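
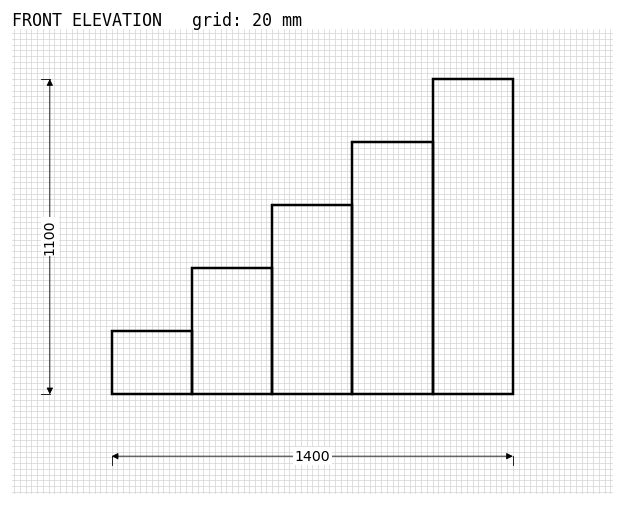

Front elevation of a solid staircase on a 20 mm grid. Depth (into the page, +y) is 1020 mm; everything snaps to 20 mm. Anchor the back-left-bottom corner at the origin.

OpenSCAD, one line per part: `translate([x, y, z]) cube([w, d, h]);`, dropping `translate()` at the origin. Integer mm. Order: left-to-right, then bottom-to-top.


cube([280, 1020, 220]);
translate([280, 0, 0]) cube([280, 1020, 440]);
translate([560, 0, 0]) cube([280, 1020, 660]);
translate([840, 0, 0]) cube([280, 1020, 880]);
translate([1120, 0, 0]) cube([280, 1020, 1100]);


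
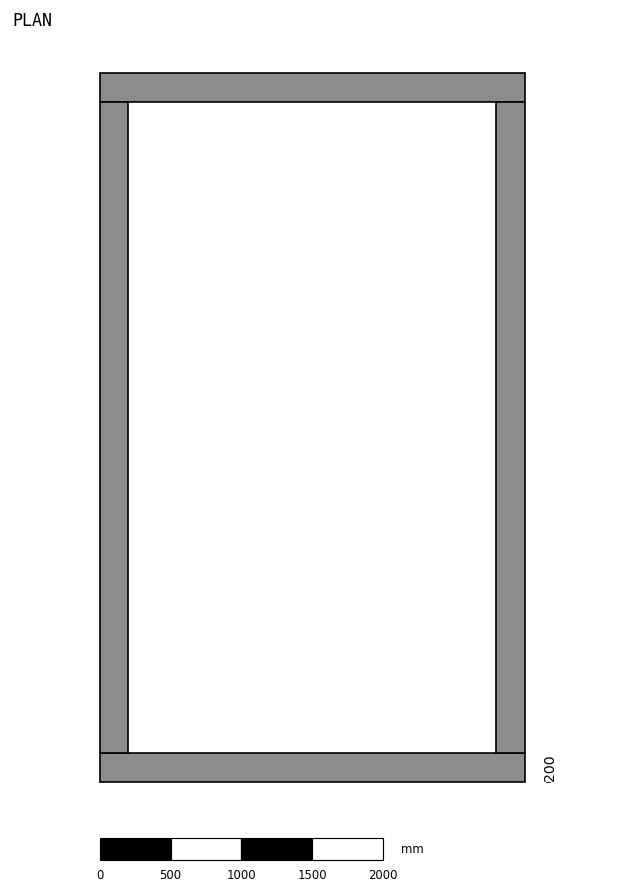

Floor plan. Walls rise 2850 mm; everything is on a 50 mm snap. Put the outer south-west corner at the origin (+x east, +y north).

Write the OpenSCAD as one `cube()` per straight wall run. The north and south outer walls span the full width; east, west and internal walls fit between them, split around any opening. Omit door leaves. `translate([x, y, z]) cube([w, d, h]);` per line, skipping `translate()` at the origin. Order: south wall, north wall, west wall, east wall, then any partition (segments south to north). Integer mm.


cube([3000, 200, 2850]);
translate([0, 4800, 0]) cube([3000, 200, 2850]);
translate([0, 200, 0]) cube([200, 4600, 2850]);
translate([2800, 200, 0]) cube([200, 4600, 2850]);


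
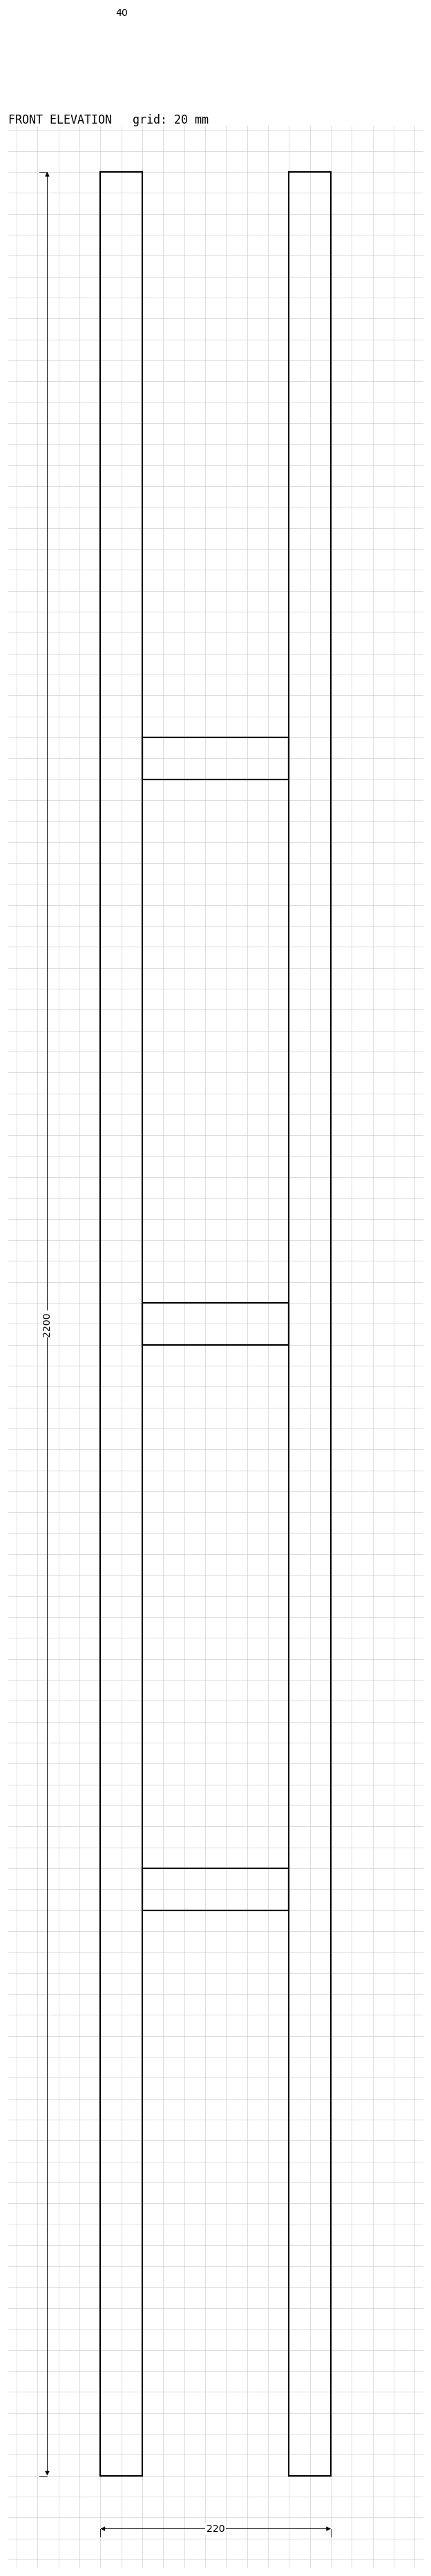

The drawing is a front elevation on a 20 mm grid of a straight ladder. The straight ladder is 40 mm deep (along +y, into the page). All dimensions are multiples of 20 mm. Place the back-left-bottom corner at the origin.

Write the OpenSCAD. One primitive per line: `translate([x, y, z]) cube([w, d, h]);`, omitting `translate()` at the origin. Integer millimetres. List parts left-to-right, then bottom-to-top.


cube([40, 40, 2200]);
translate([40, 0, 540]) cube([140, 40, 40]);
translate([40, 0, 1080]) cube([140, 40, 40]);
translate([40, 0, 1620]) cube([140, 40, 40]);
translate([180, 0, 0]) cube([40, 40, 2200]);


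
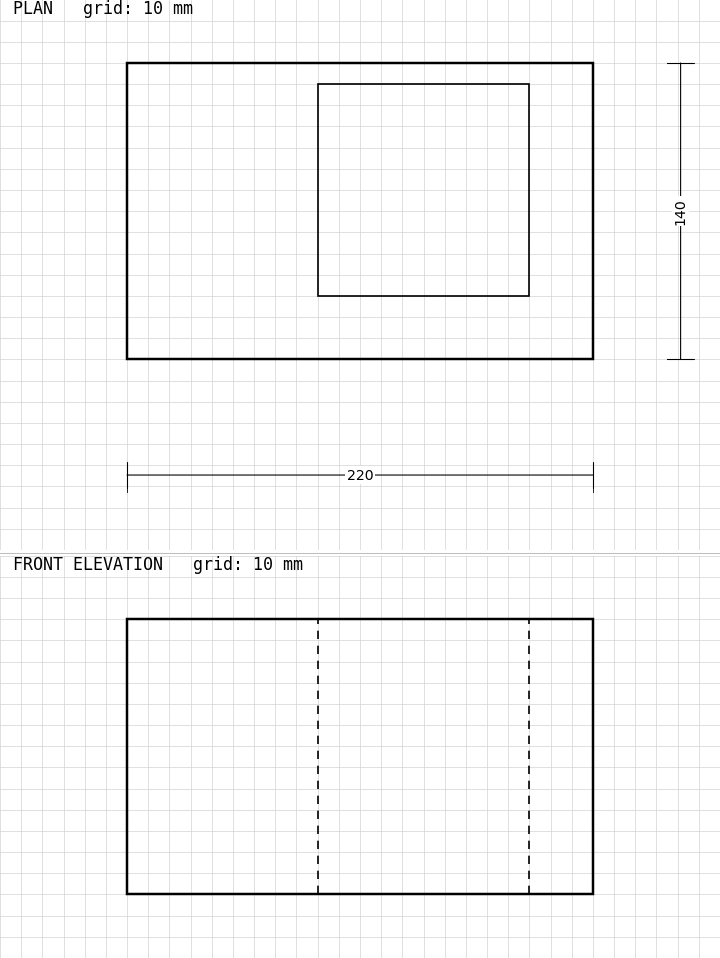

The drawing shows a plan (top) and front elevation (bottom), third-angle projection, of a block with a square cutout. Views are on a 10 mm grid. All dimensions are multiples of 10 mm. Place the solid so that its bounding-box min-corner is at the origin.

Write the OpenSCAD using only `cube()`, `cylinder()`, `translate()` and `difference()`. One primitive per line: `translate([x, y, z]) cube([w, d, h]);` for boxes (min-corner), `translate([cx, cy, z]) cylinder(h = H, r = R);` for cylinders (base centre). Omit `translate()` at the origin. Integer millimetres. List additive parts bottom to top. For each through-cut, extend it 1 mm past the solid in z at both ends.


difference() {
  cube([220, 140, 130]);
  translate([90, 30, -1]) cube([100, 100, 132]);
}


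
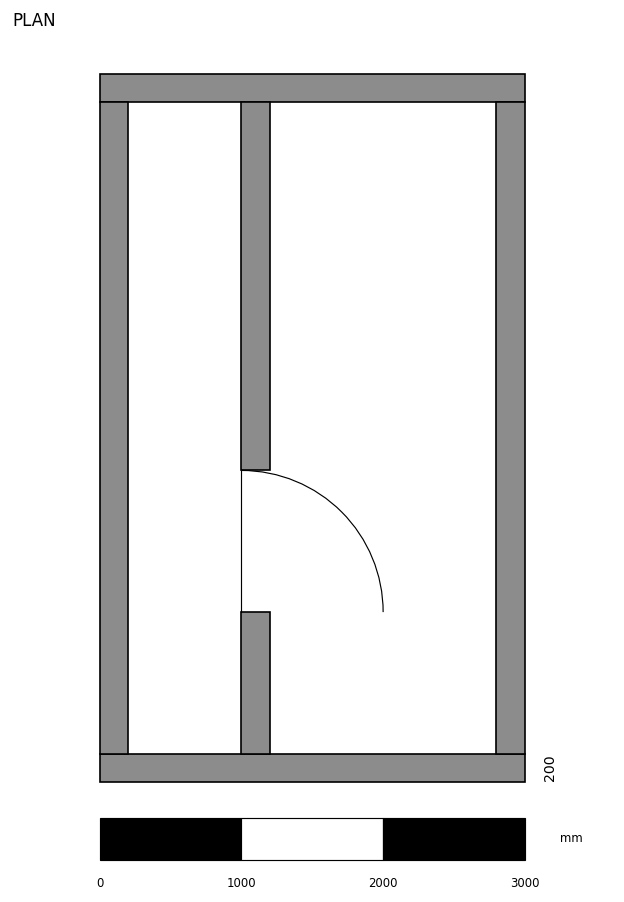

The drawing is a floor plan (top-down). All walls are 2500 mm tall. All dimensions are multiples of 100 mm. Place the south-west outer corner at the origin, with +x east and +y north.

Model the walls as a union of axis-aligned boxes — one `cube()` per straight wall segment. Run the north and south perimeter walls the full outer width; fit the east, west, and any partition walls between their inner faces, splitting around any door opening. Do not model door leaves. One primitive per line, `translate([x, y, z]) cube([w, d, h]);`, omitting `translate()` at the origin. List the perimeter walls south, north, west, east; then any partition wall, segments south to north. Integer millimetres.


cube([3000, 200, 2500]);
translate([0, 4800, 0]) cube([3000, 200, 2500]);
translate([0, 200, 0]) cube([200, 4600, 2500]);
translate([2800, 200, 0]) cube([200, 4600, 2500]);
translate([1000, 200, 0]) cube([200, 1000, 2500]);
translate([1000, 2200, 0]) cube([200, 2600, 2500]);


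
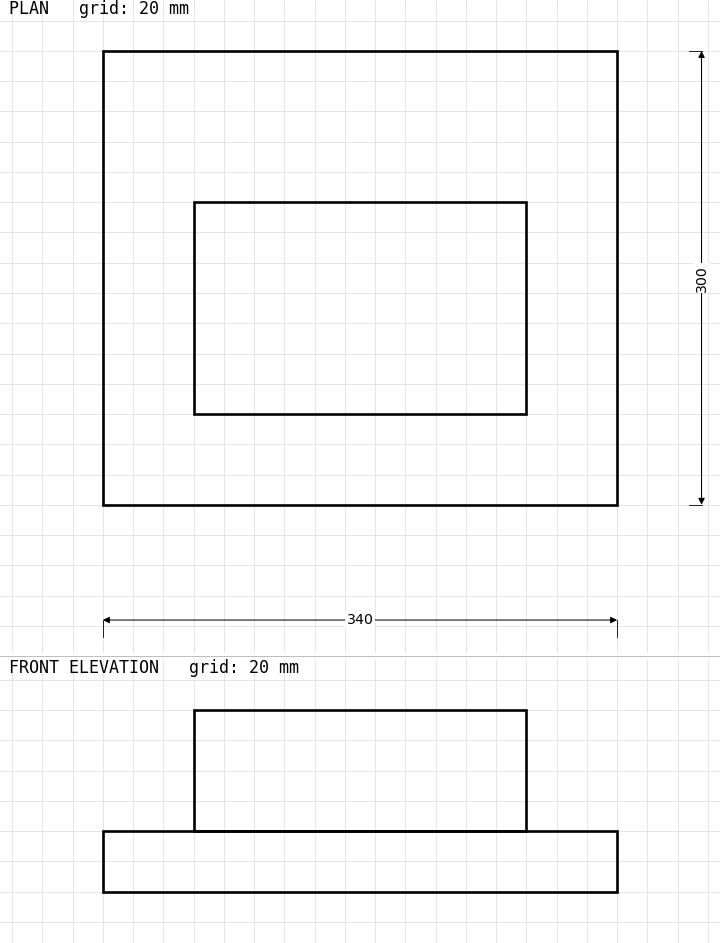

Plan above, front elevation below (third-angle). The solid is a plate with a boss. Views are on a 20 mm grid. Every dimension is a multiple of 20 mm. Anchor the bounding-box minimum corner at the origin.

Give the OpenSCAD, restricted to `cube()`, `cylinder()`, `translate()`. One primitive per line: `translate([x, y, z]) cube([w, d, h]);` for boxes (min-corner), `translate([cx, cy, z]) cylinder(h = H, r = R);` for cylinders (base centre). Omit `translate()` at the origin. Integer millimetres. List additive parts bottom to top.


cube([340, 300, 40]);
translate([60, 60, 40]) cube([220, 140, 80]);


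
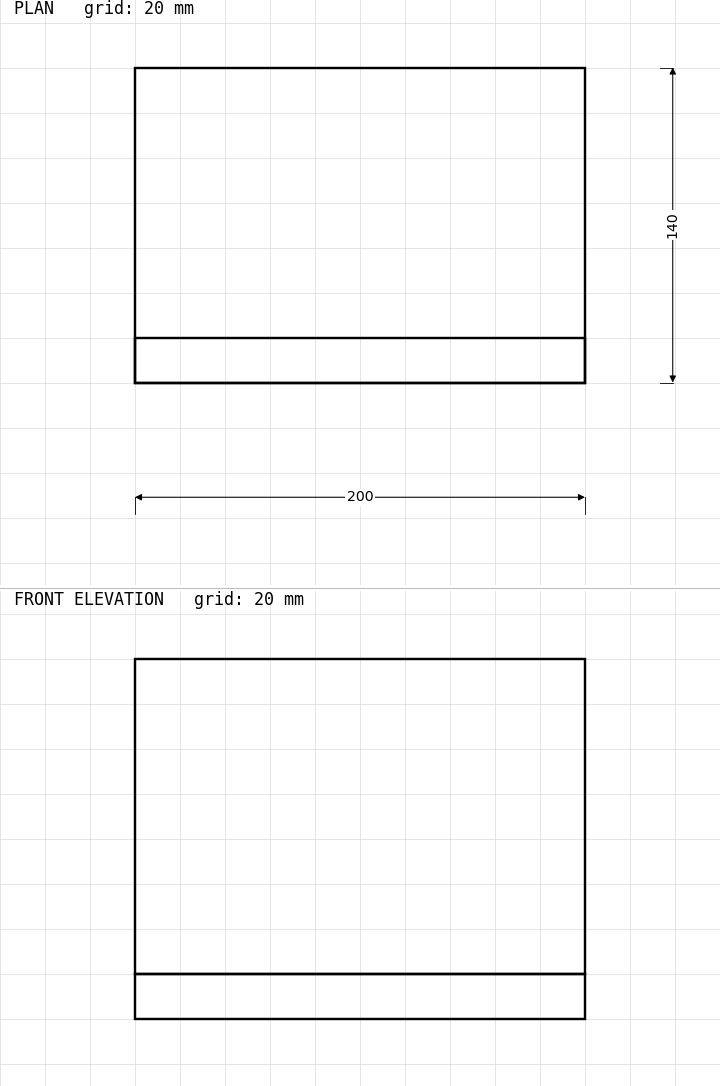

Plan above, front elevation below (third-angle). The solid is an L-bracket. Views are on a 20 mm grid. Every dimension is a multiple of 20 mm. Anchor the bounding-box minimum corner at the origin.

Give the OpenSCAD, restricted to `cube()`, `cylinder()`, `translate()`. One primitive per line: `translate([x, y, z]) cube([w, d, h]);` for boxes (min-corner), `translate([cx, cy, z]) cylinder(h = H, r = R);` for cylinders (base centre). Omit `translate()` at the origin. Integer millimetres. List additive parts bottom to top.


cube([200, 140, 20]);
translate([0, 0, 20]) cube([200, 20, 140]);


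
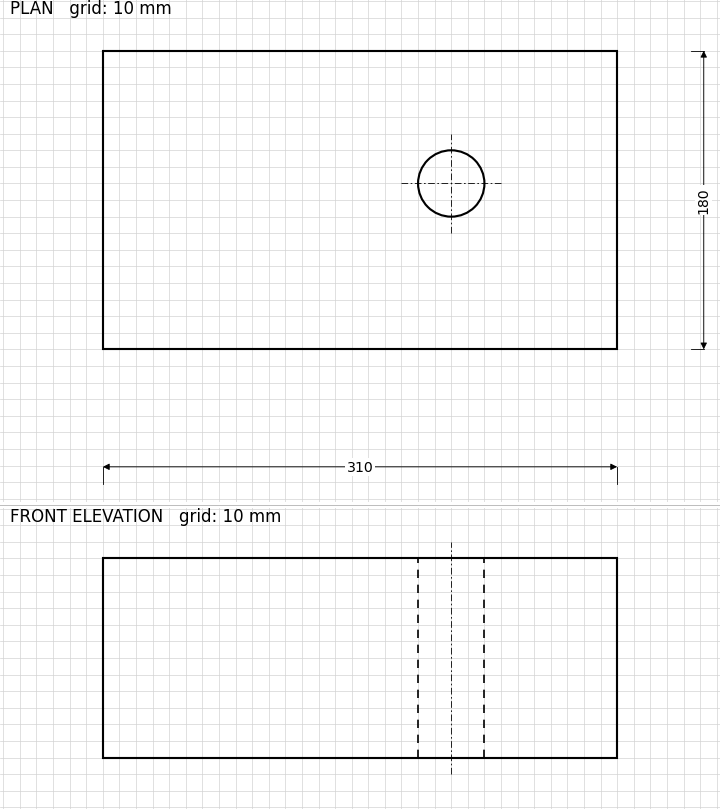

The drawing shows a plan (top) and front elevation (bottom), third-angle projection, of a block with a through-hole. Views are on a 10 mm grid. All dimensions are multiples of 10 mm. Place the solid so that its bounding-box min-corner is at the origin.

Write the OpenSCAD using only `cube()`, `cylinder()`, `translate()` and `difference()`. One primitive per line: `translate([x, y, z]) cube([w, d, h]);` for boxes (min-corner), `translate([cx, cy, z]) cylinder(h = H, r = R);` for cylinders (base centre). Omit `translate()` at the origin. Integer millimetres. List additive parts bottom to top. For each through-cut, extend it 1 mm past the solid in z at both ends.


difference() {
  cube([310, 180, 120]);
  translate([210, 100, -1]) cylinder(h = 122, r = 20);
}


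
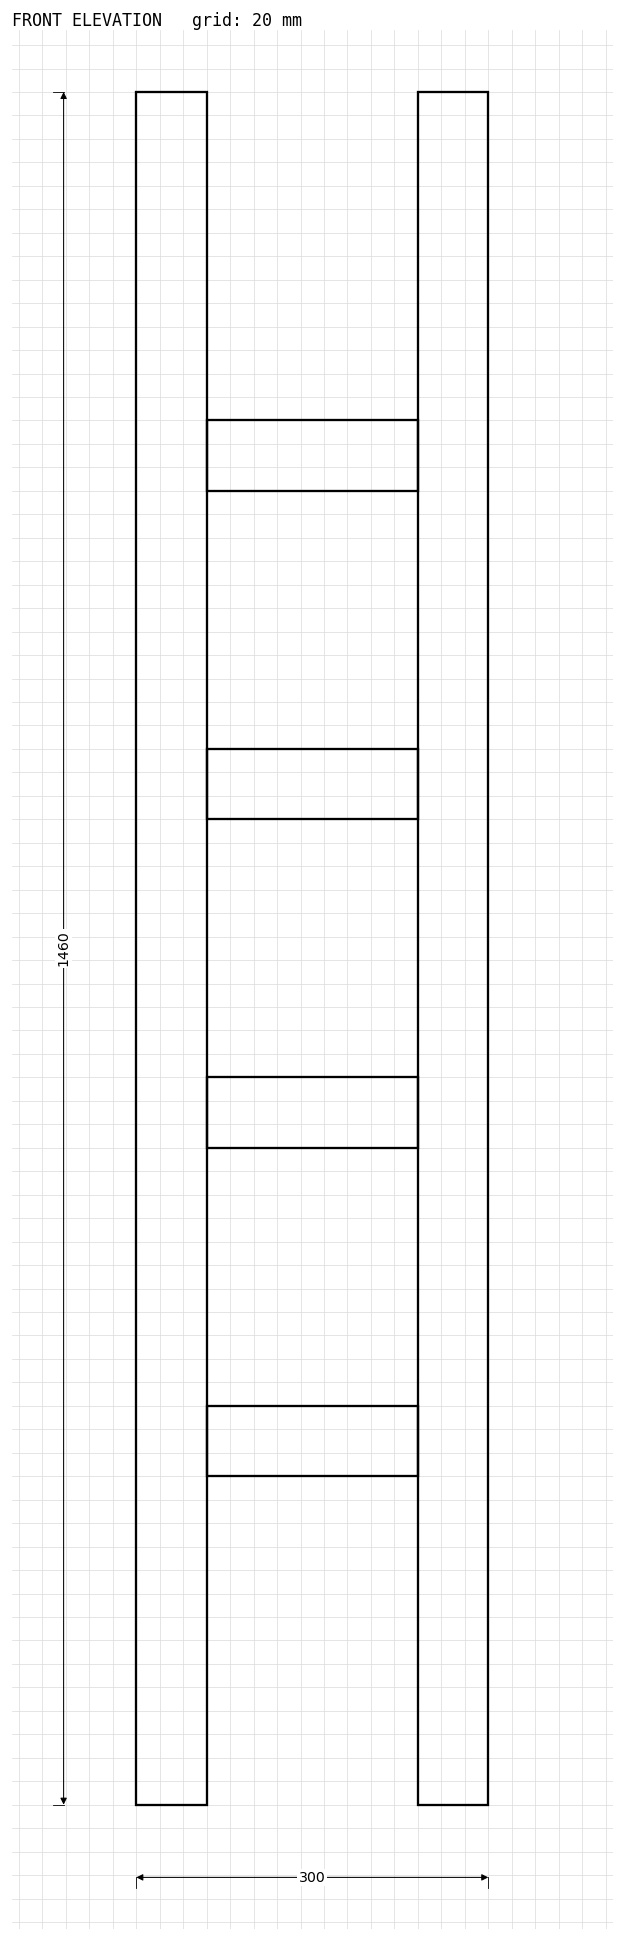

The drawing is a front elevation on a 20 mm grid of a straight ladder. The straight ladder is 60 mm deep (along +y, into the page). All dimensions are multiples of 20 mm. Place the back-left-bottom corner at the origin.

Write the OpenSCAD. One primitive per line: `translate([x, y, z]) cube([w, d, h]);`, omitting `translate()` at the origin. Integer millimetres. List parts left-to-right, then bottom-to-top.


cube([60, 60, 1460]);
translate([60, 0, 280]) cube([180, 60, 60]);
translate([60, 0, 560]) cube([180, 60, 60]);
translate([60, 0, 840]) cube([180, 60, 60]);
translate([60, 0, 1120]) cube([180, 60, 60]);
translate([240, 0, 0]) cube([60, 60, 1460]);


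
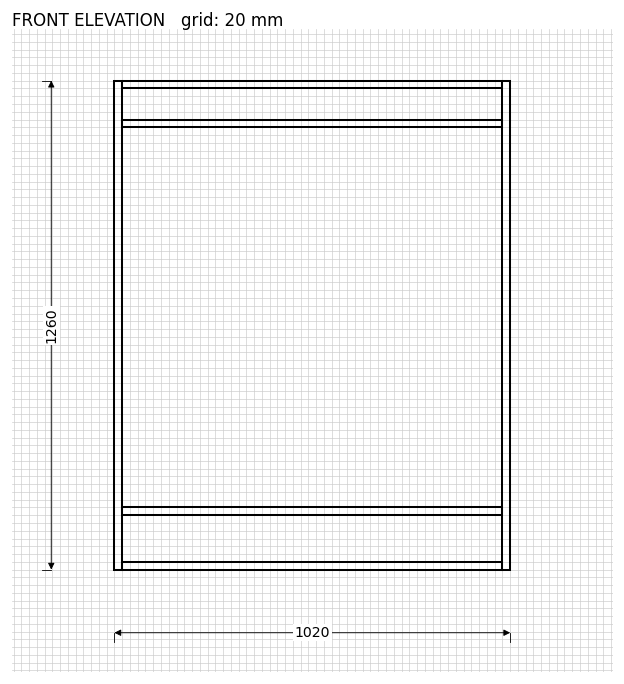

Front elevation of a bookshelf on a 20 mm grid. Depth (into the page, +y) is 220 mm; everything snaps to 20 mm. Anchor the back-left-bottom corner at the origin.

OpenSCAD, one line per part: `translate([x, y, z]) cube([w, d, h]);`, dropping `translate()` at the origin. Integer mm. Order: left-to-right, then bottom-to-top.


cube([20, 220, 1260]);
translate([20, 0, 0]) cube([980, 220, 20]);
translate([20, 0, 140]) cube([980, 220, 20]);
translate([20, 0, 1140]) cube([980, 220, 20]);
translate([20, 0, 1240]) cube([980, 220, 20]);
translate([1000, 0, 0]) cube([20, 220, 1260]);


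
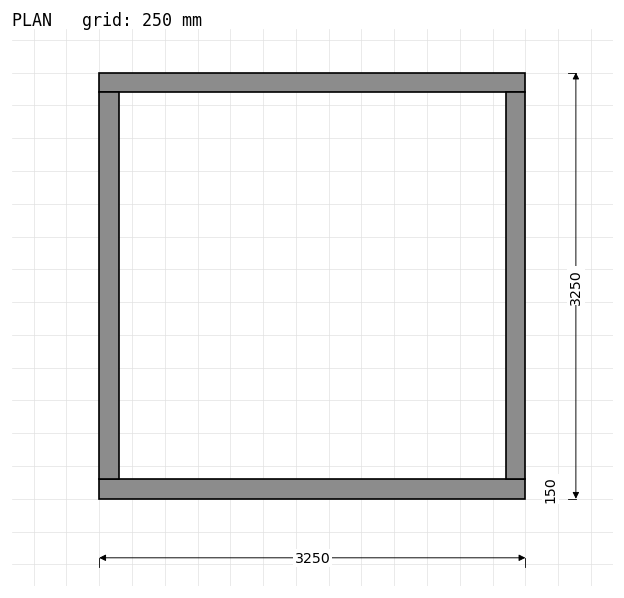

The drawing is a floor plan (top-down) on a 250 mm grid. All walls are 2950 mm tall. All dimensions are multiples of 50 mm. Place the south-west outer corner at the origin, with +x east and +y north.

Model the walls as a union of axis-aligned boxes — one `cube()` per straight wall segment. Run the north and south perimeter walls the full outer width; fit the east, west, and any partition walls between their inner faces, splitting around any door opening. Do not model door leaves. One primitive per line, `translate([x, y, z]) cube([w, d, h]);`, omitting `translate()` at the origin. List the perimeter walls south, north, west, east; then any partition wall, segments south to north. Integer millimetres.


cube([3250, 150, 2950]);
translate([0, 3100, 0]) cube([3250, 150, 2950]);
translate([0, 150, 0]) cube([150, 2950, 2950]);
translate([3100, 150, 0]) cube([150, 2950, 2950]);


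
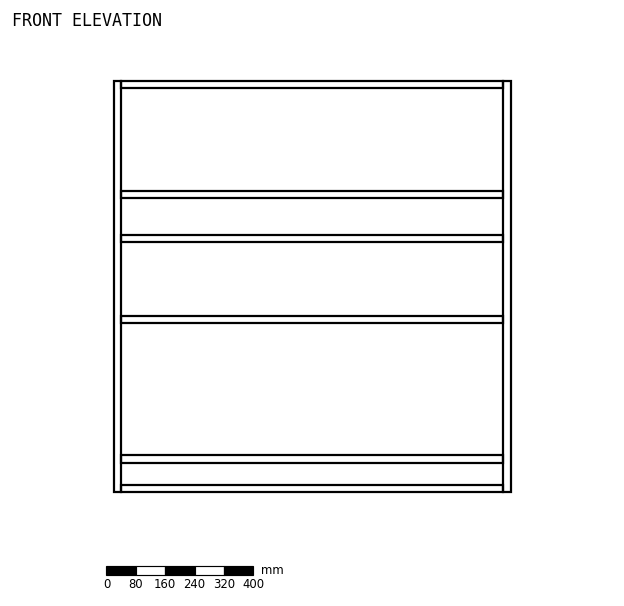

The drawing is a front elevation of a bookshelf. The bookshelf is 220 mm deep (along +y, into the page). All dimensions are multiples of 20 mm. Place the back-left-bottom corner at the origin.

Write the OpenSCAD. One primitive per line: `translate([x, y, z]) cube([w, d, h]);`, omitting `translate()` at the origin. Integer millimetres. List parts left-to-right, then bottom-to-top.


cube([20, 220, 1120]);
translate([20, 0, 0]) cube([1040, 220, 20]);
translate([20, 0, 80]) cube([1040, 220, 20]);
translate([20, 0, 460]) cube([1040, 220, 20]);
translate([20, 0, 680]) cube([1040, 220, 20]);
translate([20, 0, 800]) cube([1040, 220, 20]);
translate([20, 0, 1100]) cube([1040, 220, 20]);
translate([1060, 0, 0]) cube([20, 220, 1120]);


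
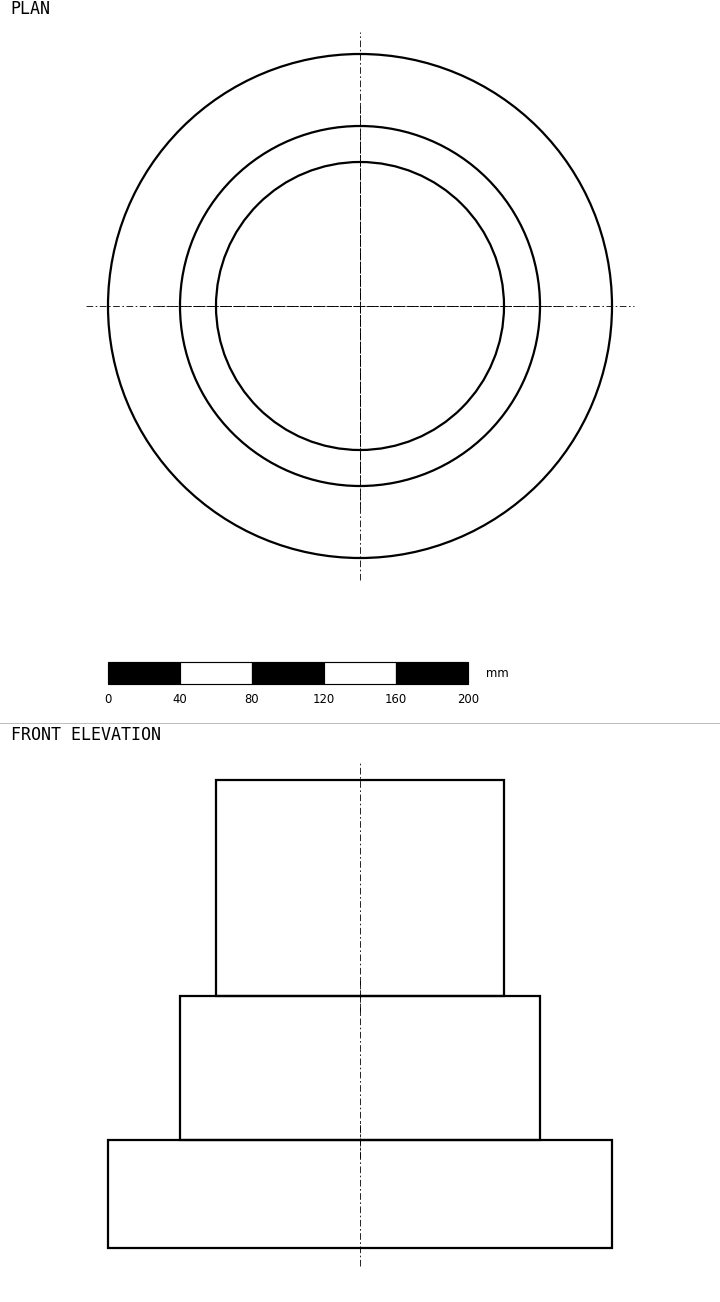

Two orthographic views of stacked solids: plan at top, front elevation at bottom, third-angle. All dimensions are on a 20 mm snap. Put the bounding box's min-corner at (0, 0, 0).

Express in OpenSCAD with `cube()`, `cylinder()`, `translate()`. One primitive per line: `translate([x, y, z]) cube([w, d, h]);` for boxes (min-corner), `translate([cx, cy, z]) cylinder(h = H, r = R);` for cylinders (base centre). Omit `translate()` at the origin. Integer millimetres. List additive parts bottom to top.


translate([140, 140, 0]) cylinder(h = 60, r = 140);
translate([140, 140, 60]) cylinder(h = 80, r = 100);
translate([140, 140, 140]) cylinder(h = 120, r = 80);


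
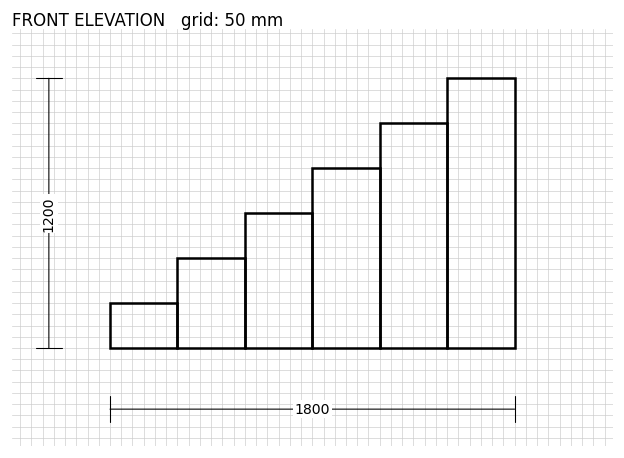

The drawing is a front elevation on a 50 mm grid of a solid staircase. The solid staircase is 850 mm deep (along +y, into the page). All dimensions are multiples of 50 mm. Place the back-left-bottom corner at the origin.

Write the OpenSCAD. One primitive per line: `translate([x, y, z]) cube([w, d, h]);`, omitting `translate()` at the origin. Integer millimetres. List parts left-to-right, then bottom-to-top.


cube([300, 850, 200]);
translate([300, 0, 0]) cube([300, 850, 400]);
translate([600, 0, 0]) cube([300, 850, 600]);
translate([900, 0, 0]) cube([300, 850, 800]);
translate([1200, 0, 0]) cube([300, 850, 1000]);
translate([1500, 0, 0]) cube([300, 850, 1200]);


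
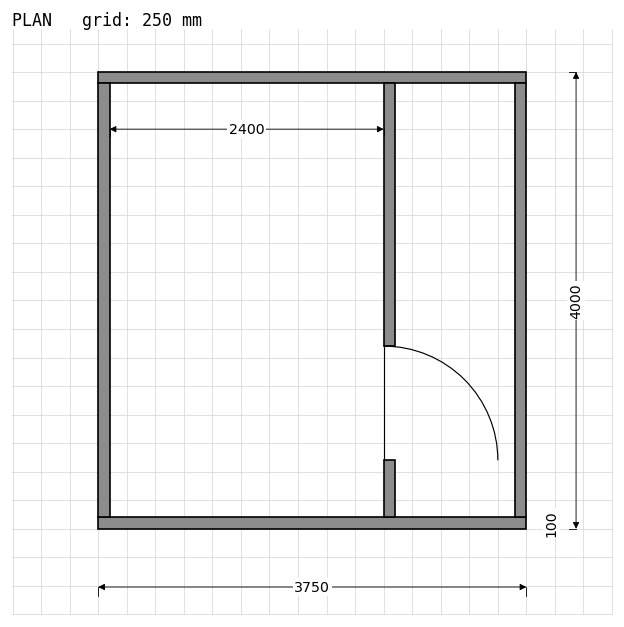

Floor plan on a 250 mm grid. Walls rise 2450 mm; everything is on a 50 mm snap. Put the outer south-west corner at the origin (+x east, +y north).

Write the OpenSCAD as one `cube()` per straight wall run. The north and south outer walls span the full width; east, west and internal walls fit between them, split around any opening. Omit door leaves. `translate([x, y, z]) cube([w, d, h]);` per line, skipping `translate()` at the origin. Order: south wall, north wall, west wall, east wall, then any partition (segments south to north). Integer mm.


cube([3750, 100, 2450]);
translate([0, 3900, 0]) cube([3750, 100, 2450]);
translate([0, 100, 0]) cube([100, 3800, 2450]);
translate([3650, 100, 0]) cube([100, 3800, 2450]);
translate([2500, 100, 0]) cube([100, 500, 2450]);
translate([2500, 1600, 0]) cube([100, 2300, 2450]);


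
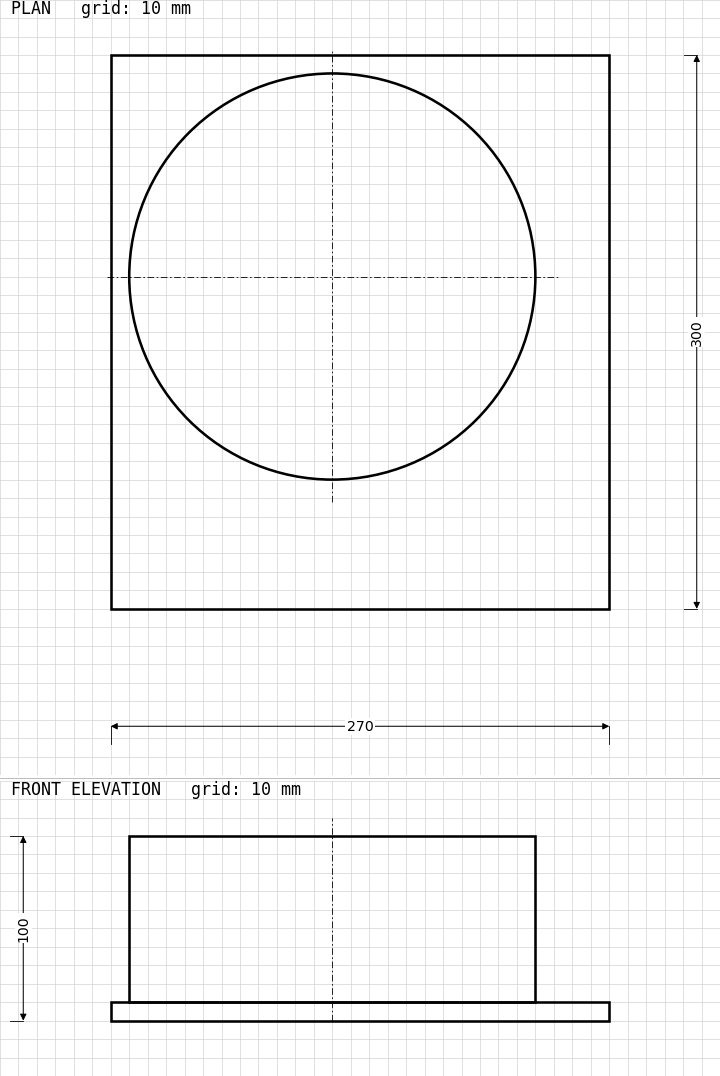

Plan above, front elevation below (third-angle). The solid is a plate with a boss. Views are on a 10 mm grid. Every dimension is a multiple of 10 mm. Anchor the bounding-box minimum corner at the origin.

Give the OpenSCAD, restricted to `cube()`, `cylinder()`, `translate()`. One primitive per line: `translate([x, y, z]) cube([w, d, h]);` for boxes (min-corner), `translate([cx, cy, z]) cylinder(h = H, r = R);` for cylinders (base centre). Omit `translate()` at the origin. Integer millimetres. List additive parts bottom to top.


cube([270, 300, 10]);
translate([120, 180, 10]) cylinder(h = 90, r = 110);


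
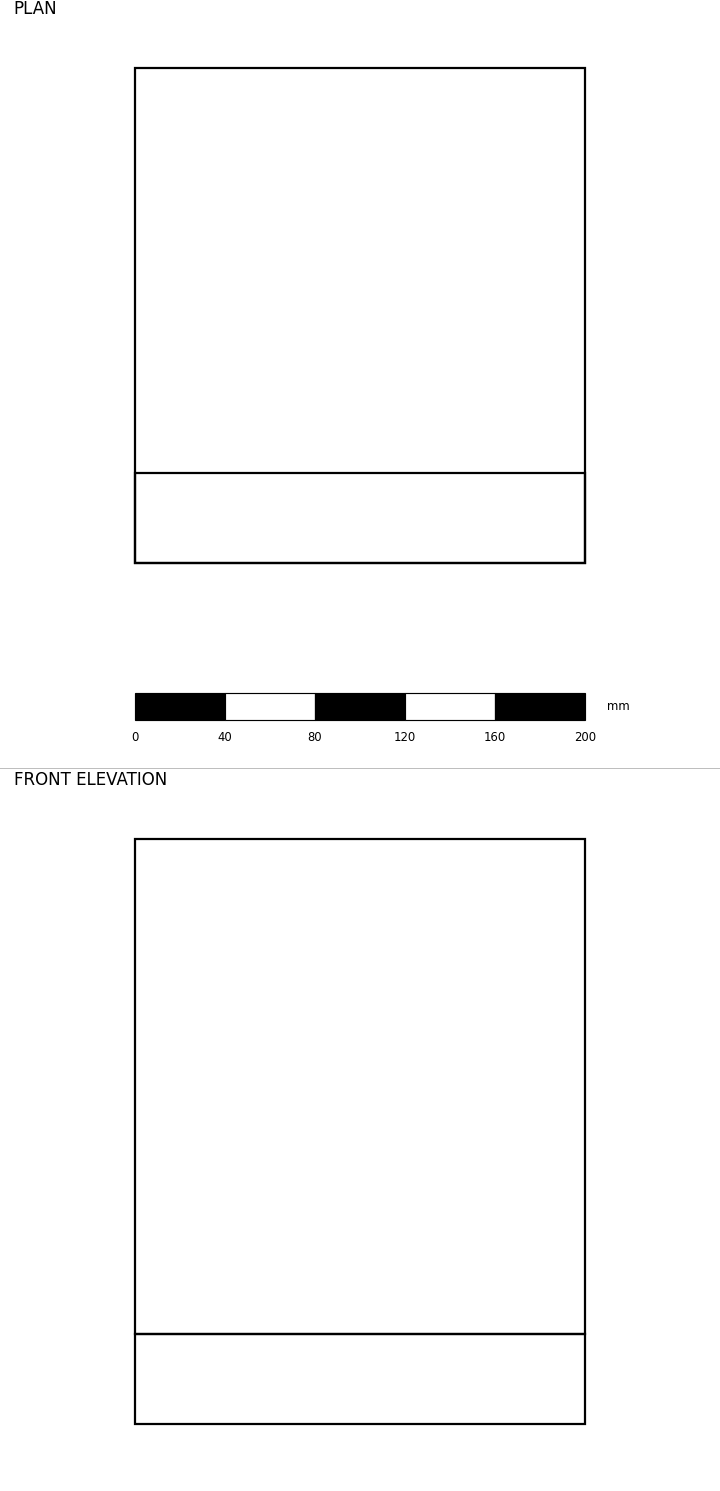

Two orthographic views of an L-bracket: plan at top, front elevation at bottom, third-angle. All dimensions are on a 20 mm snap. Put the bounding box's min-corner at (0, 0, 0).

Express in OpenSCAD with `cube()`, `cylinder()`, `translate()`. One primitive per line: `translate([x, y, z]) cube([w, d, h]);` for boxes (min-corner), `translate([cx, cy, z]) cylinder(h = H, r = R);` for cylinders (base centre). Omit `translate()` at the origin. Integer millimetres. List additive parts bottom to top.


cube([200, 220, 40]);
translate([0, 0, 40]) cube([200, 40, 220]);


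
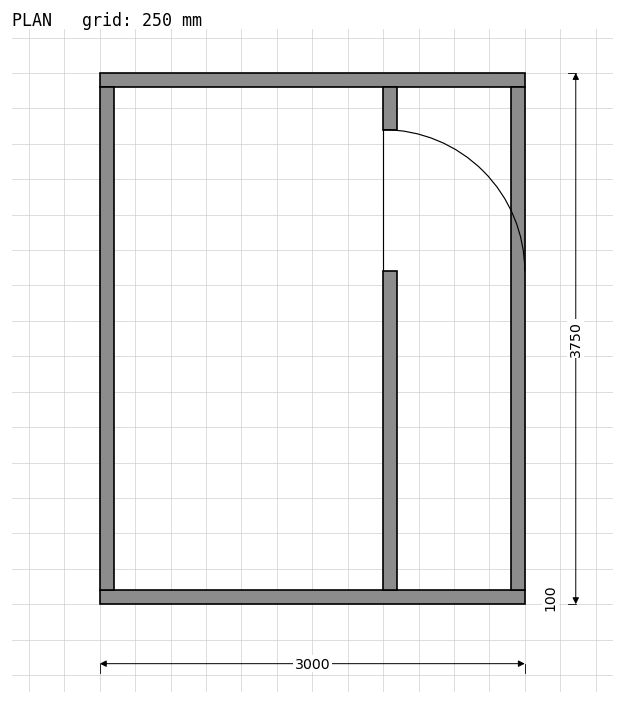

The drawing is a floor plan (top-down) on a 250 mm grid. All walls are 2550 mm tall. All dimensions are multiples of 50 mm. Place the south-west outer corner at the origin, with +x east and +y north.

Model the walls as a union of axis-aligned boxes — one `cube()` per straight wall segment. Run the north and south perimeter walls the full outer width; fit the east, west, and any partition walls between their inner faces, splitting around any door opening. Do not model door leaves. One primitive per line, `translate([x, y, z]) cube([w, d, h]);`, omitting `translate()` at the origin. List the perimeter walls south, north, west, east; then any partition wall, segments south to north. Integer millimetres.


cube([3000, 100, 2550]);
translate([0, 3650, 0]) cube([3000, 100, 2550]);
translate([0, 100, 0]) cube([100, 3550, 2550]);
translate([2900, 100, 0]) cube([100, 3550, 2550]);
translate([2000, 100, 0]) cube([100, 2250, 2550]);
translate([2000, 3350, 0]) cube([100, 300, 2550]);


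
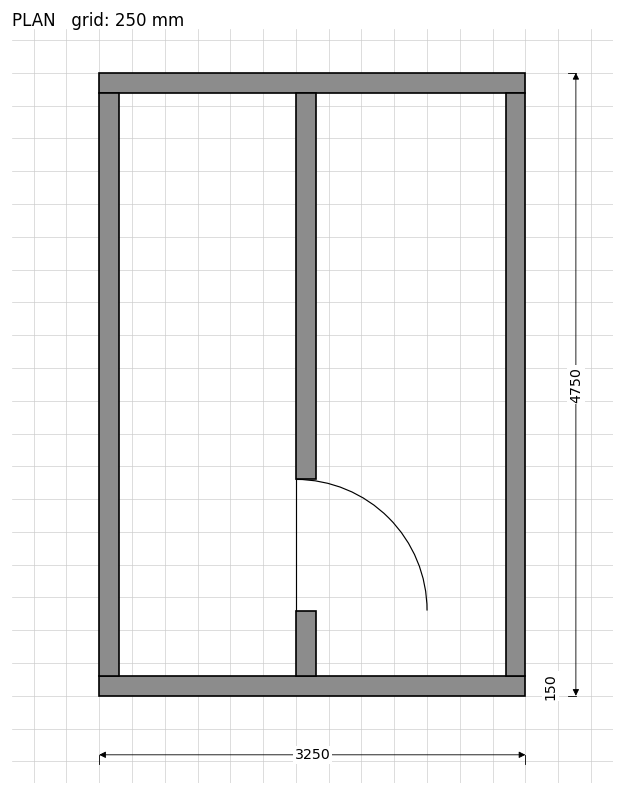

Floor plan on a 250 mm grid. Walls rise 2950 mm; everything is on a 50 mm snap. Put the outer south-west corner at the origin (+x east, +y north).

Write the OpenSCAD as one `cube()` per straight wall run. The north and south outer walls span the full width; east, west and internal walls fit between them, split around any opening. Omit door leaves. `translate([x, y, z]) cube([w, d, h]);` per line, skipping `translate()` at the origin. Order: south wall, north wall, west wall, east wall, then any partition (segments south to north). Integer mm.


cube([3250, 150, 2950]);
translate([0, 4600, 0]) cube([3250, 150, 2950]);
translate([0, 150, 0]) cube([150, 4450, 2950]);
translate([3100, 150, 0]) cube([150, 4450, 2950]);
translate([1500, 150, 0]) cube([150, 500, 2950]);
translate([1500, 1650, 0]) cube([150, 2950, 2950]);


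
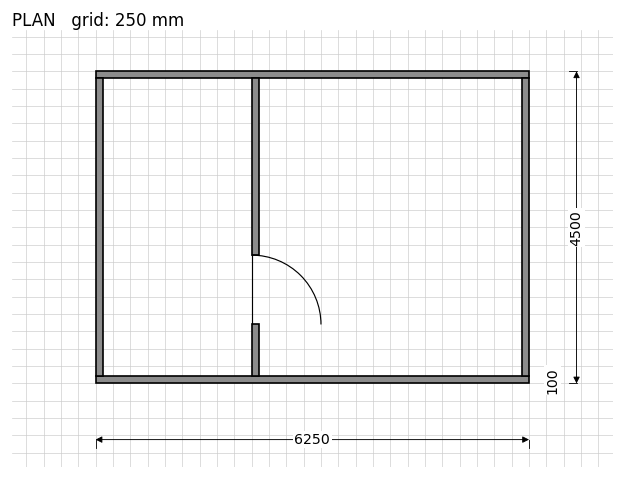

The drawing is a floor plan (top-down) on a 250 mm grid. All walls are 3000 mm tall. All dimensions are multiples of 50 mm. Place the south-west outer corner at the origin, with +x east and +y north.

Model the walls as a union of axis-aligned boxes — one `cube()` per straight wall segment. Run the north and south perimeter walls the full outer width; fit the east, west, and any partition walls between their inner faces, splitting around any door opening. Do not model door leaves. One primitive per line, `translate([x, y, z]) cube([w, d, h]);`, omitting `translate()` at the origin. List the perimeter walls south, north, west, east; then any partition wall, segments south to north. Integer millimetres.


cube([6250, 100, 3000]);
translate([0, 4400, 0]) cube([6250, 100, 3000]);
translate([0, 100, 0]) cube([100, 4300, 3000]);
translate([6150, 100, 0]) cube([100, 4300, 3000]);
translate([2250, 100, 0]) cube([100, 750, 3000]);
translate([2250, 1850, 0]) cube([100, 2550, 3000]);


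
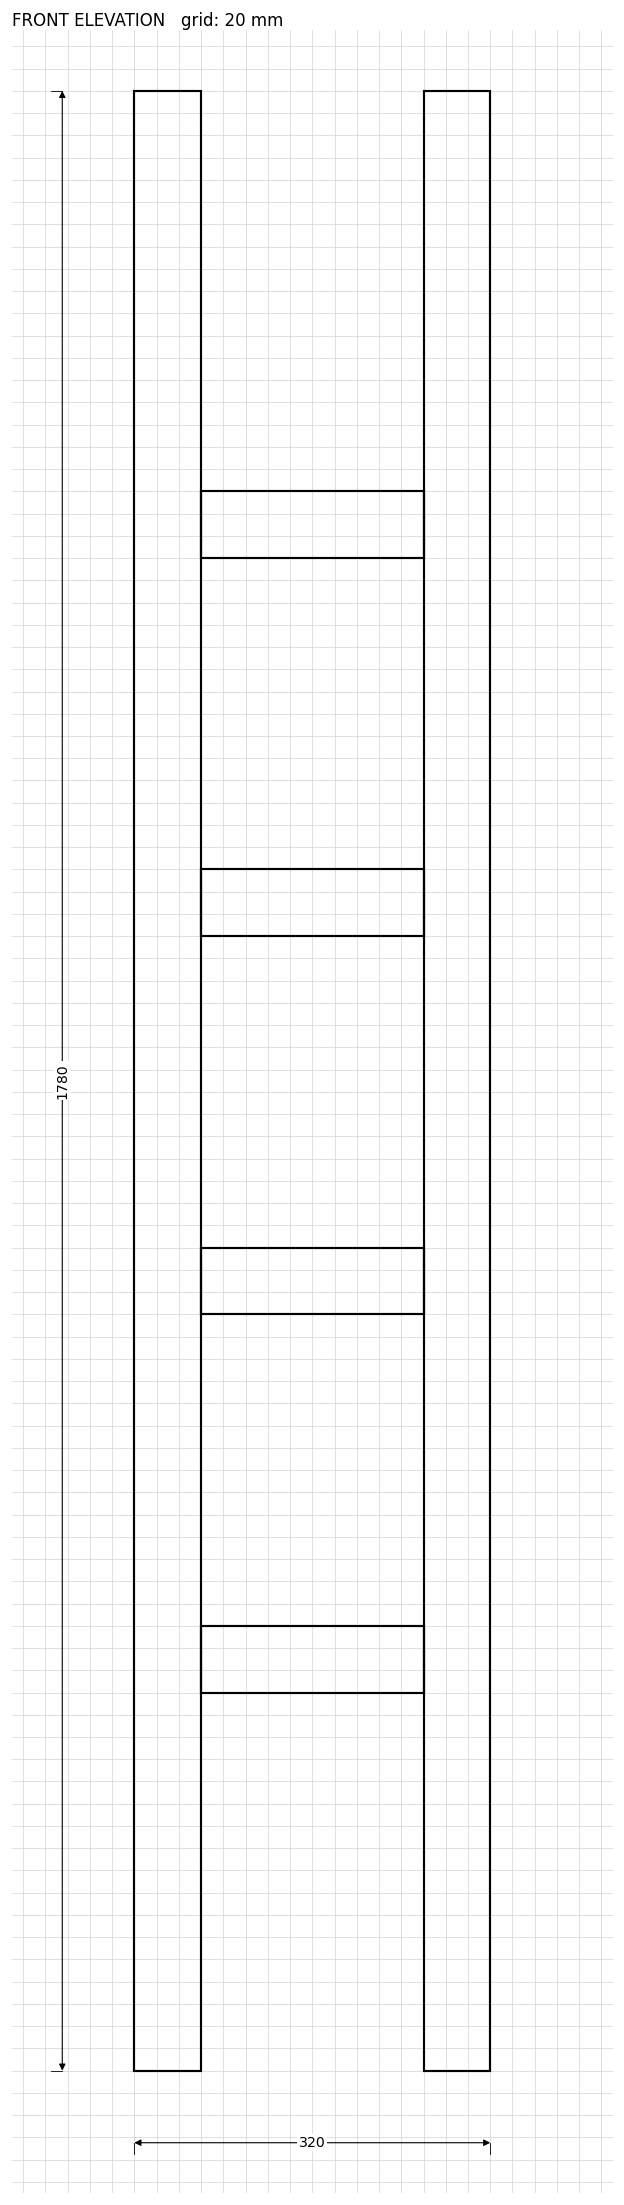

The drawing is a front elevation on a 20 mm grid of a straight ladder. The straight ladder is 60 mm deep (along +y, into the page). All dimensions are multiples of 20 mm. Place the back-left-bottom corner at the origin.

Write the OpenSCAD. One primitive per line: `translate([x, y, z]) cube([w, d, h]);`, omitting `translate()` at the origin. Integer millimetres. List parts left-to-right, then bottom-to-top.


cube([60, 60, 1780]);
translate([60, 0, 340]) cube([200, 60, 60]);
translate([60, 0, 680]) cube([200, 60, 60]);
translate([60, 0, 1020]) cube([200, 60, 60]);
translate([60, 0, 1360]) cube([200, 60, 60]);
translate([260, 0, 0]) cube([60, 60, 1780]);


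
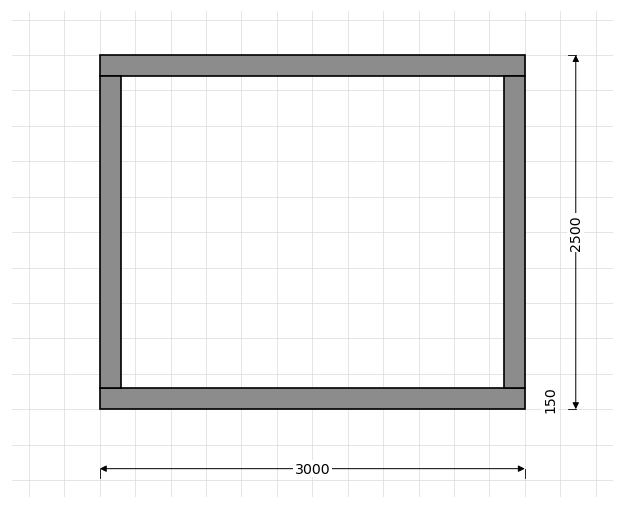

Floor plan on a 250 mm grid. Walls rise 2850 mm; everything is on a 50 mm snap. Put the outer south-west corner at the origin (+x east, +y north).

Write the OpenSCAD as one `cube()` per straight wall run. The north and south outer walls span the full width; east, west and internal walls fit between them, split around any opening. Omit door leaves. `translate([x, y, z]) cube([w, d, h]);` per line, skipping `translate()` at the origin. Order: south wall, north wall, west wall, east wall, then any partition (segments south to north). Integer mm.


cube([3000, 150, 2850]);
translate([0, 2350, 0]) cube([3000, 150, 2850]);
translate([0, 150, 0]) cube([150, 2200, 2850]);
translate([2850, 150, 0]) cube([150, 2200, 2850]);


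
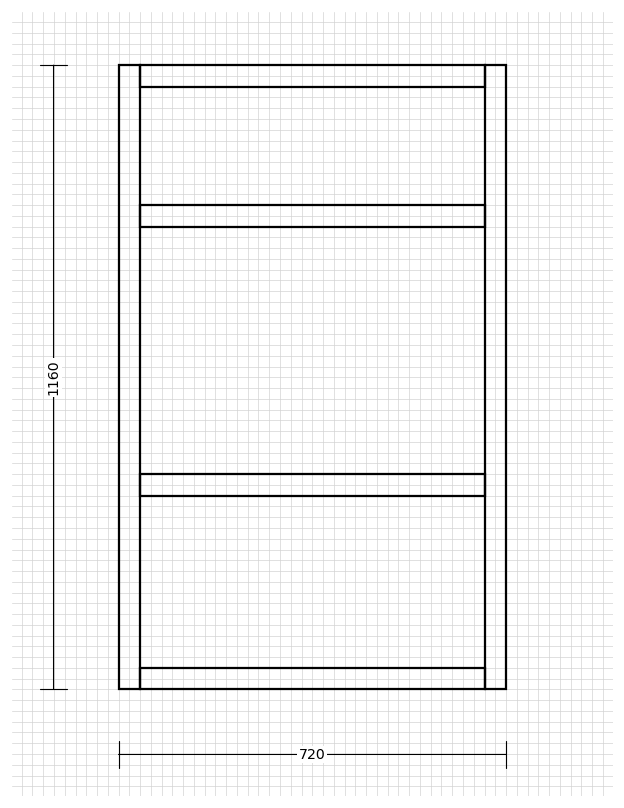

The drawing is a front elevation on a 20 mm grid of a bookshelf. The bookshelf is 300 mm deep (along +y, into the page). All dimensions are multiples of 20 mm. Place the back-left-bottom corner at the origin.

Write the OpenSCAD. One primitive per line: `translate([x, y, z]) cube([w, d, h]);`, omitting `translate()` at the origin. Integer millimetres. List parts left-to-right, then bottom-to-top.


cube([40, 300, 1160]);
translate([40, 0, 0]) cube([640, 300, 40]);
translate([40, 0, 360]) cube([640, 300, 40]);
translate([40, 0, 860]) cube([640, 300, 40]);
translate([40, 0, 1120]) cube([640, 300, 40]);
translate([680, 0, 0]) cube([40, 300, 1160]);


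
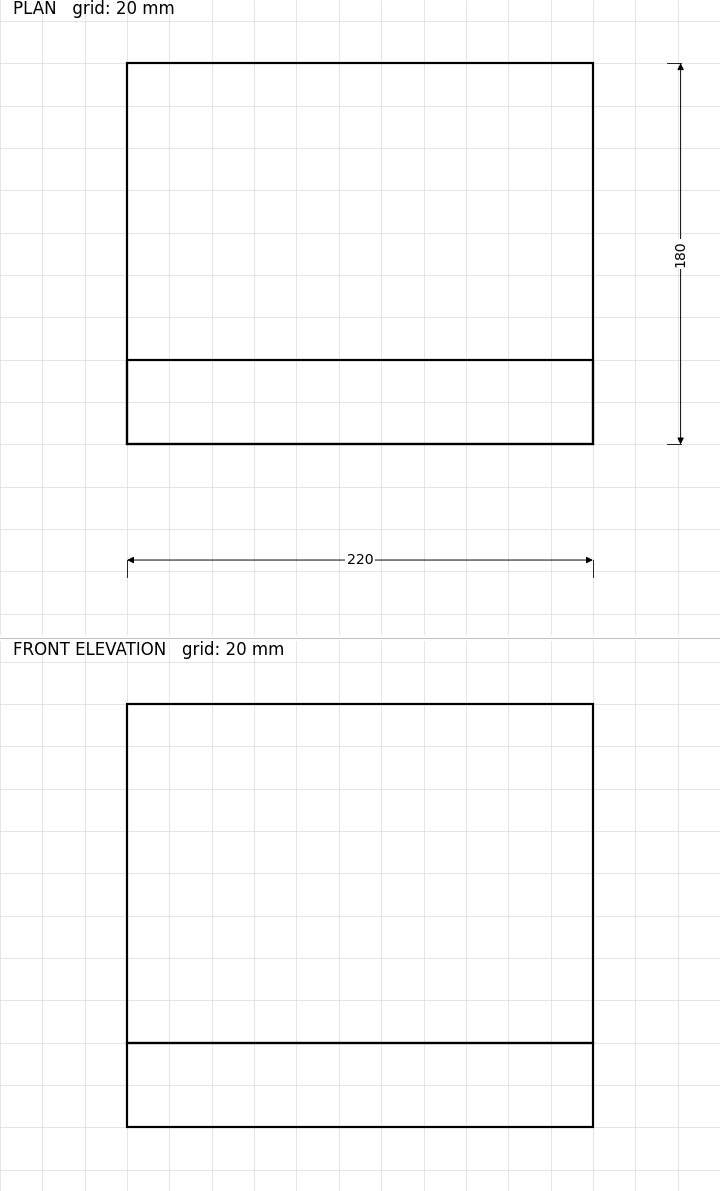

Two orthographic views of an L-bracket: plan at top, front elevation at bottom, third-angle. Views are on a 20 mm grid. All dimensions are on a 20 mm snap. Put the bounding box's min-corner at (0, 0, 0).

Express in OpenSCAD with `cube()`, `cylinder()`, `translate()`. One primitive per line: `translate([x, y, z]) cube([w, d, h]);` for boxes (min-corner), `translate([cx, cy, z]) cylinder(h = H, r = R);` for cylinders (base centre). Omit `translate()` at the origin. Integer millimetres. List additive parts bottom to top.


cube([220, 180, 40]);
translate([0, 0, 40]) cube([220, 40, 160]);


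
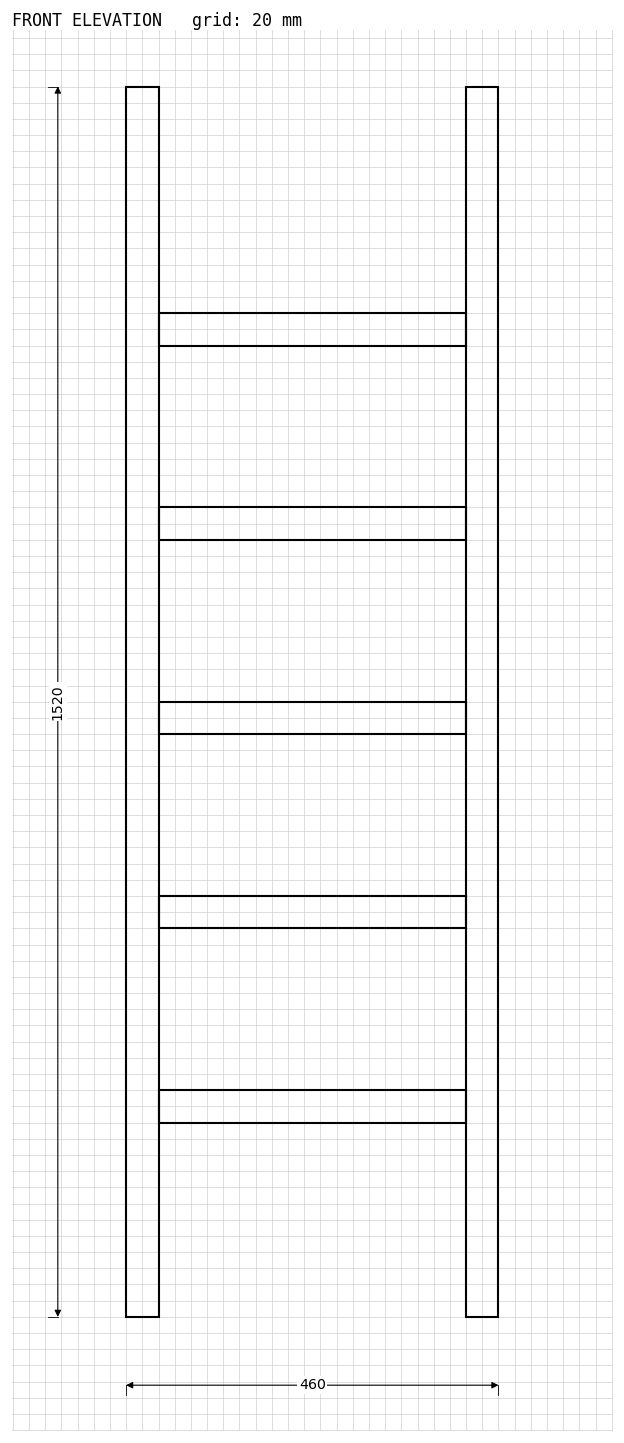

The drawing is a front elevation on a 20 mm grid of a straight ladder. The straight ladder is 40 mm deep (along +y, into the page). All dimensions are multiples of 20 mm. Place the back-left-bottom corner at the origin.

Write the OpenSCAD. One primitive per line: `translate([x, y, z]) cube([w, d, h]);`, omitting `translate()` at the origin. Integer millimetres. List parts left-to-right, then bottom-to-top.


cube([40, 40, 1520]);
translate([40, 0, 240]) cube([380, 40, 40]);
translate([40, 0, 480]) cube([380, 40, 40]);
translate([40, 0, 720]) cube([380, 40, 40]);
translate([40, 0, 960]) cube([380, 40, 40]);
translate([40, 0, 1200]) cube([380, 40, 40]);
translate([420, 0, 0]) cube([40, 40, 1520]);


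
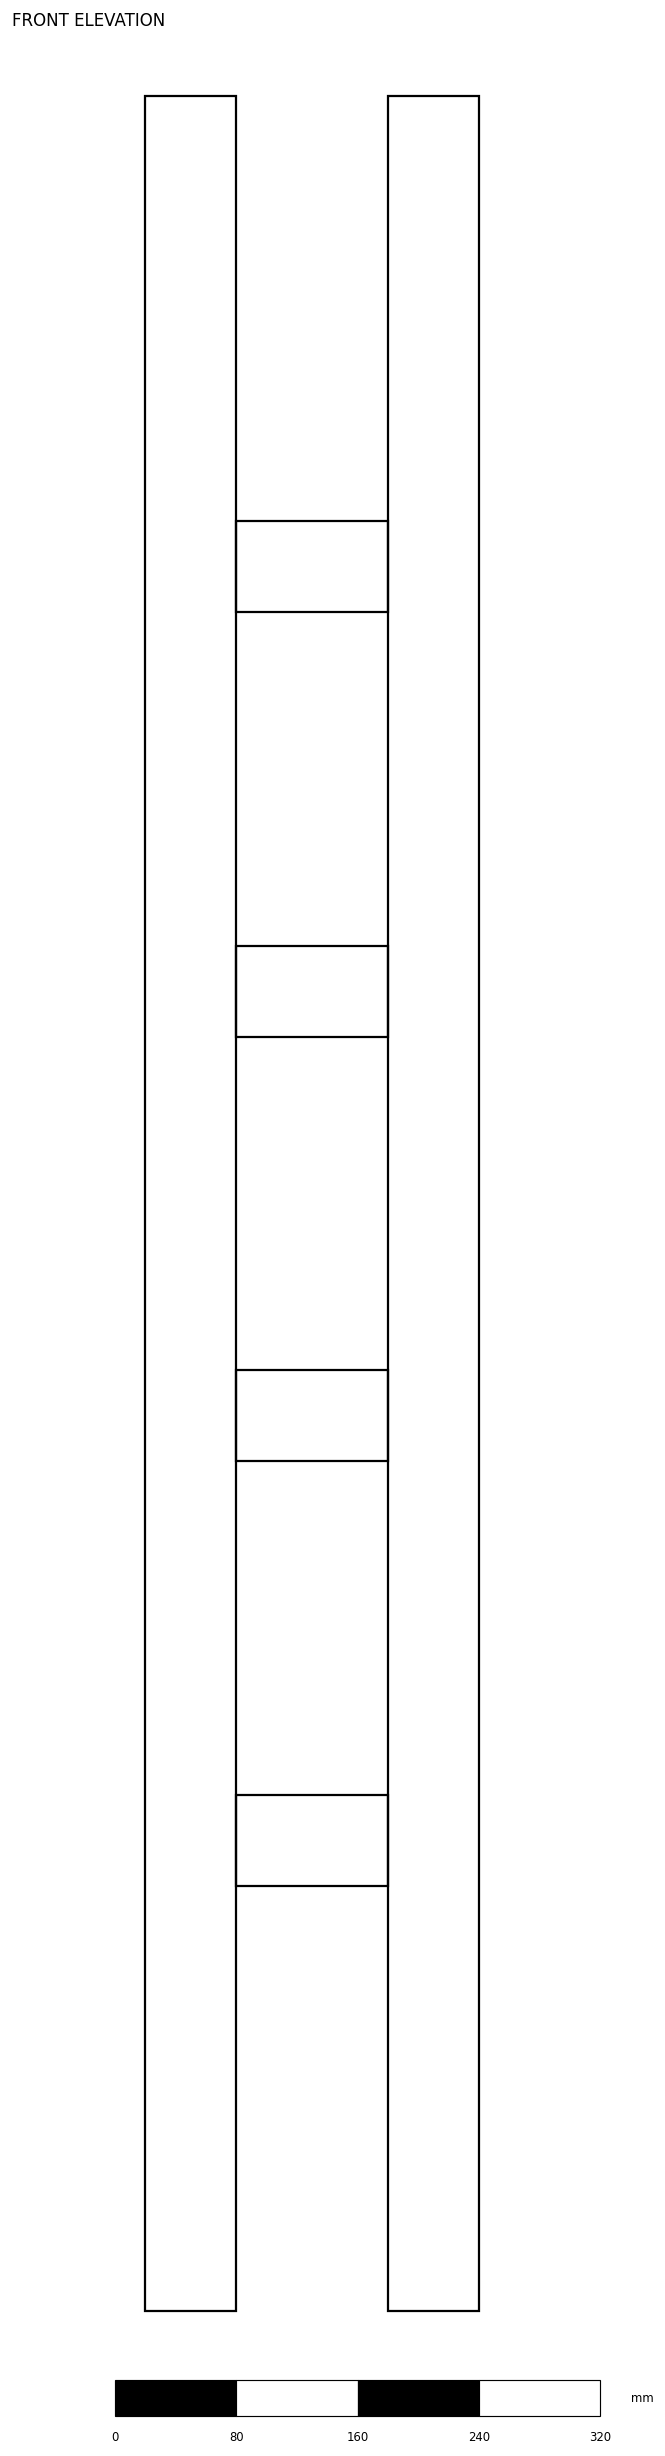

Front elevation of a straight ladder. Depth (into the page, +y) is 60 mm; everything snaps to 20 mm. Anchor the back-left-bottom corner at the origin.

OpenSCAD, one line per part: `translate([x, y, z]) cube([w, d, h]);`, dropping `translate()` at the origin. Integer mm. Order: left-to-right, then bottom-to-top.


cube([60, 60, 1460]);
translate([60, 0, 280]) cube([100, 60, 60]);
translate([60, 0, 560]) cube([100, 60, 60]);
translate([60, 0, 840]) cube([100, 60, 60]);
translate([60, 0, 1120]) cube([100, 60, 60]);
translate([160, 0, 0]) cube([60, 60, 1460]);


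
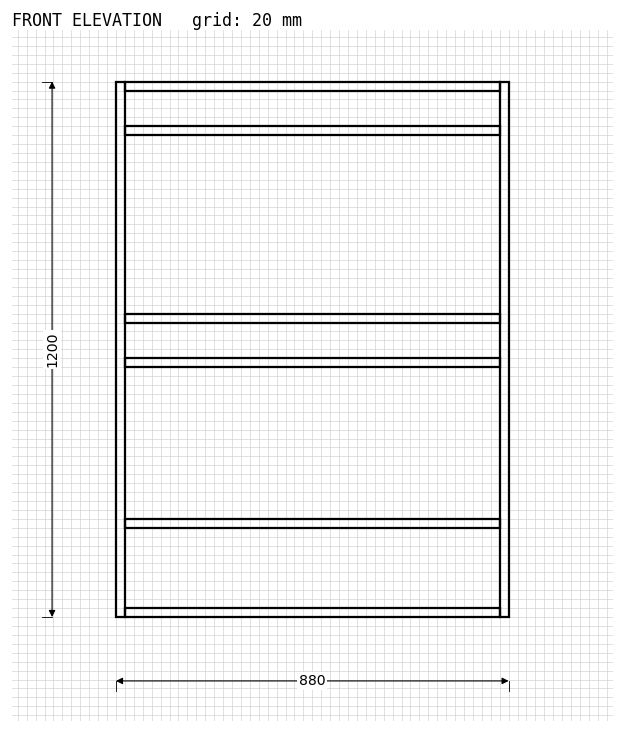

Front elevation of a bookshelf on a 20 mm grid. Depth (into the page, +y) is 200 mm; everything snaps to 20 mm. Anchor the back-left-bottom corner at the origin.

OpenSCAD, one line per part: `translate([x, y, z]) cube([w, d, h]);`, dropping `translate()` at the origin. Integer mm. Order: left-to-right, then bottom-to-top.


cube([20, 200, 1200]);
translate([20, 0, 0]) cube([840, 200, 20]);
translate([20, 0, 200]) cube([840, 200, 20]);
translate([20, 0, 560]) cube([840, 200, 20]);
translate([20, 0, 660]) cube([840, 200, 20]);
translate([20, 0, 1080]) cube([840, 200, 20]);
translate([20, 0, 1180]) cube([840, 200, 20]);
translate([860, 0, 0]) cube([20, 200, 1200]);


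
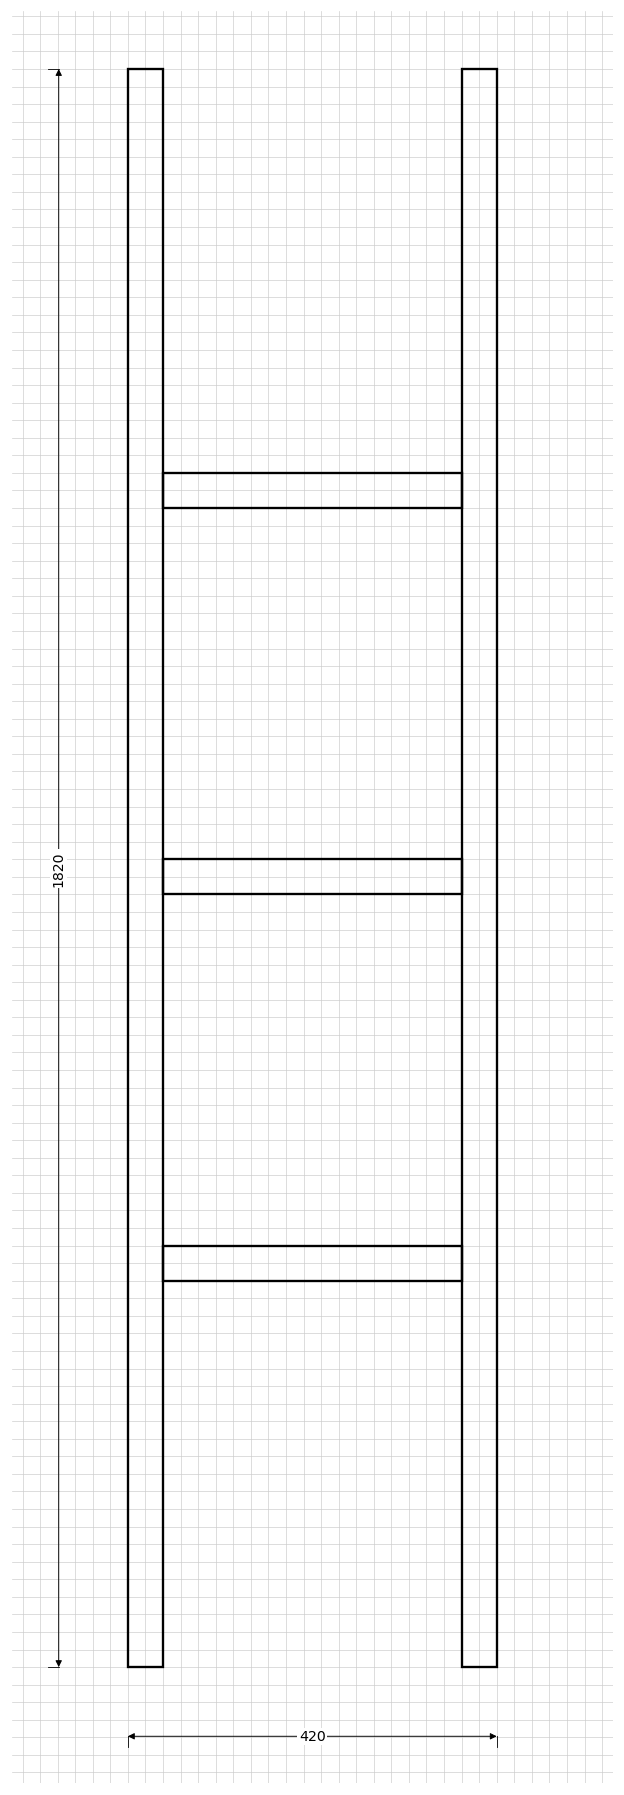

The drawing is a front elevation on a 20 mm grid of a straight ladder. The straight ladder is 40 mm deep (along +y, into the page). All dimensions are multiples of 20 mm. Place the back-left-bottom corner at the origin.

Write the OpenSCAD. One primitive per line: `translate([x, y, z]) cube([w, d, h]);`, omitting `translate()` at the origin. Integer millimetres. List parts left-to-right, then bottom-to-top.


cube([40, 40, 1820]);
translate([40, 0, 440]) cube([340, 40, 40]);
translate([40, 0, 880]) cube([340, 40, 40]);
translate([40, 0, 1320]) cube([340, 40, 40]);
translate([380, 0, 0]) cube([40, 40, 1820]);


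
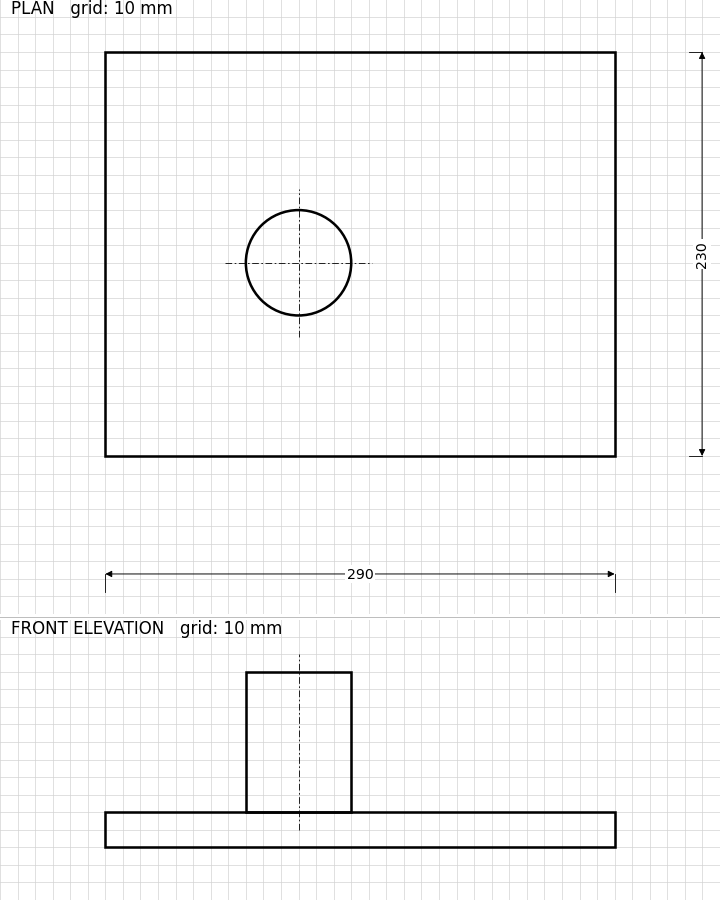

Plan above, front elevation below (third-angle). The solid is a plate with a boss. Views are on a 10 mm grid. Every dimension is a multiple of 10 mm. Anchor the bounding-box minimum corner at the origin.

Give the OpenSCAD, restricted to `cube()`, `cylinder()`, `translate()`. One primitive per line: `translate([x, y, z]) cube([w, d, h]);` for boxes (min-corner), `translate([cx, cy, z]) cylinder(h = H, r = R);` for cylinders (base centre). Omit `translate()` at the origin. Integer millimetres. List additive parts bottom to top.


cube([290, 230, 20]);
translate([110, 110, 20]) cylinder(h = 80, r = 30);


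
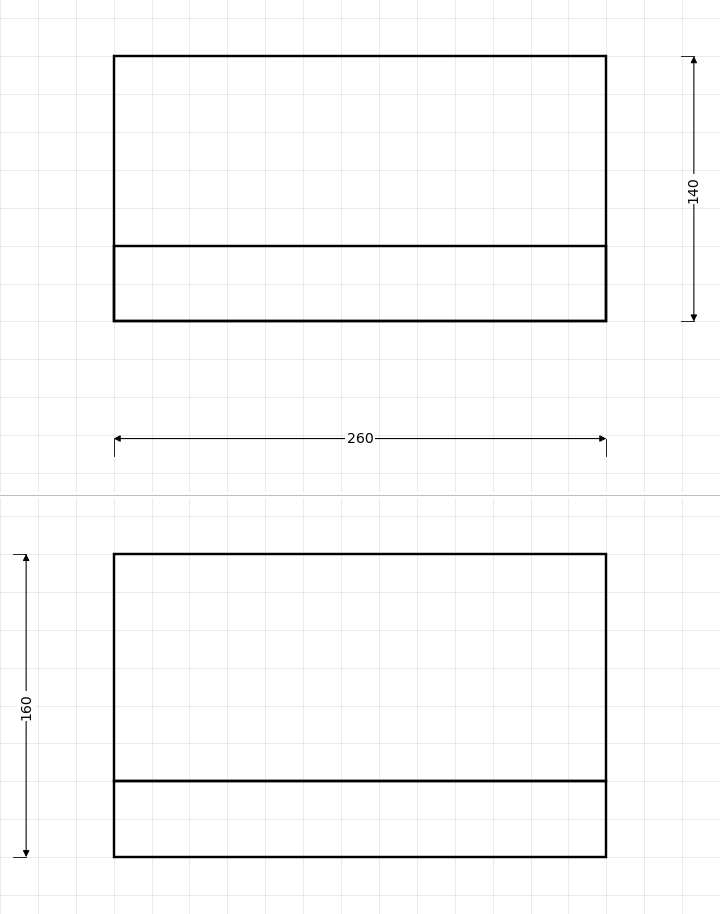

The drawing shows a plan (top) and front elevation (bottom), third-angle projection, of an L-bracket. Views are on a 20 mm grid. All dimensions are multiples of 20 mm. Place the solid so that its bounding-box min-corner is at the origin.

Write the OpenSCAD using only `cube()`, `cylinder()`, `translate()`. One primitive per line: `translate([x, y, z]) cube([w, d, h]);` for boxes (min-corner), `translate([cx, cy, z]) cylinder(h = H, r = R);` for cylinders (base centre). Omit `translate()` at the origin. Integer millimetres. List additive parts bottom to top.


cube([260, 140, 40]);
translate([0, 0, 40]) cube([260, 40, 120]);


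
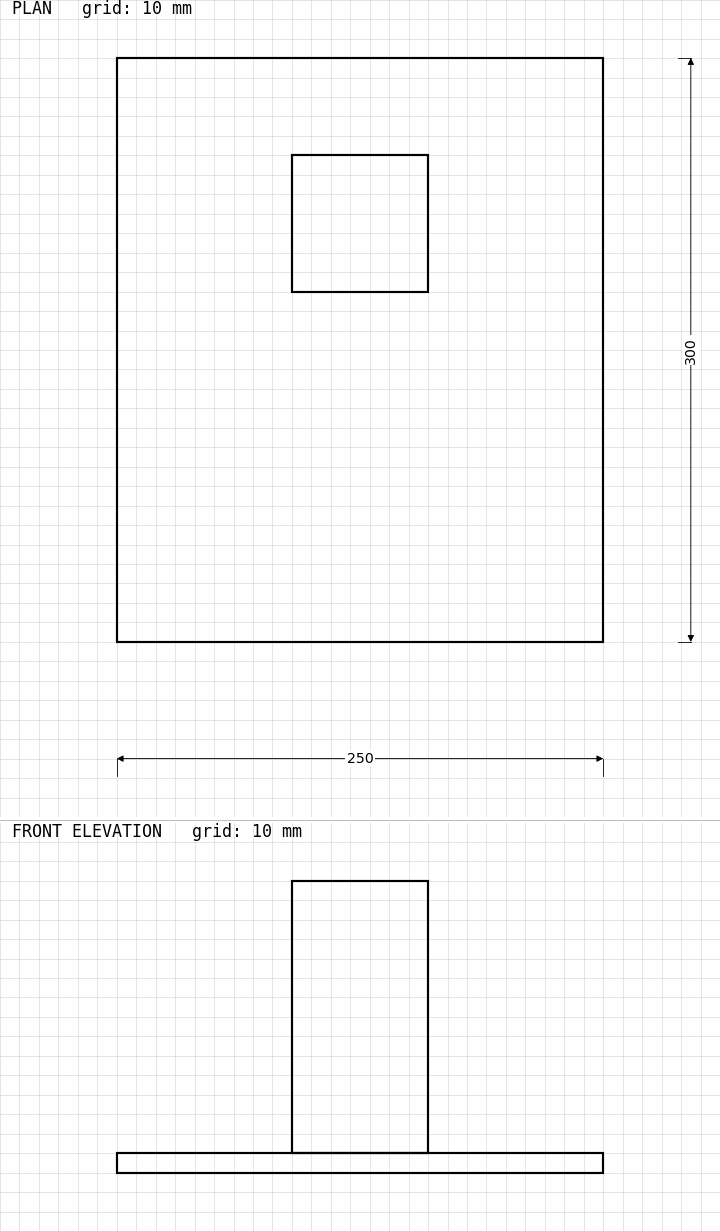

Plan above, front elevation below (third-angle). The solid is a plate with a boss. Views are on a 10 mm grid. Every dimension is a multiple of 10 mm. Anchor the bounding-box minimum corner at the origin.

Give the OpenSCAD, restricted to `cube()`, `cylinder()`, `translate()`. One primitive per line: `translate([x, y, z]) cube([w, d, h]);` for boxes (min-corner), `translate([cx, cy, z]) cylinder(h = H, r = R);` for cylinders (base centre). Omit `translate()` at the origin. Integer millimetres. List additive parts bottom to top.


cube([250, 300, 10]);
translate([90, 180, 10]) cube([70, 70, 140]);


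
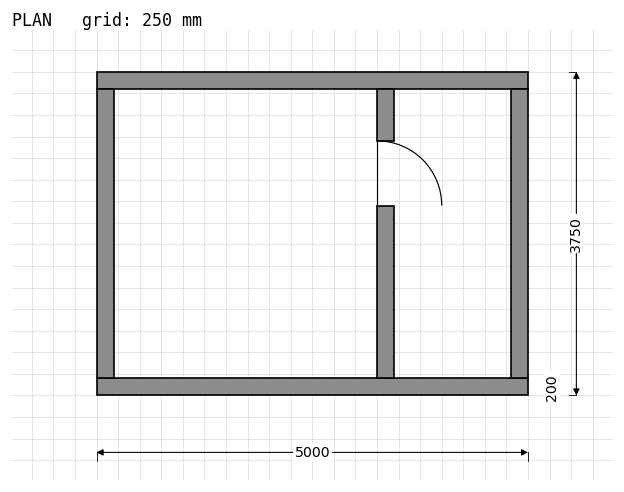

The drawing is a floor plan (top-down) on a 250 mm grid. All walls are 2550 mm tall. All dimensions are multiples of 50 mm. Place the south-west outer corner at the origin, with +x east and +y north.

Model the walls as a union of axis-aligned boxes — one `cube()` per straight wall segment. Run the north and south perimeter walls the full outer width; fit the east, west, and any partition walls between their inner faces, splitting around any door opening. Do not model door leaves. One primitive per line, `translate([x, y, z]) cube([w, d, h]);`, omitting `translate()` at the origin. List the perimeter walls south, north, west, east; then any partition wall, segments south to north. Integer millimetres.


cube([5000, 200, 2550]);
translate([0, 3550, 0]) cube([5000, 200, 2550]);
translate([0, 200, 0]) cube([200, 3350, 2550]);
translate([4800, 200, 0]) cube([200, 3350, 2550]);
translate([3250, 200, 0]) cube([200, 2000, 2550]);
translate([3250, 2950, 0]) cube([200, 600, 2550]);


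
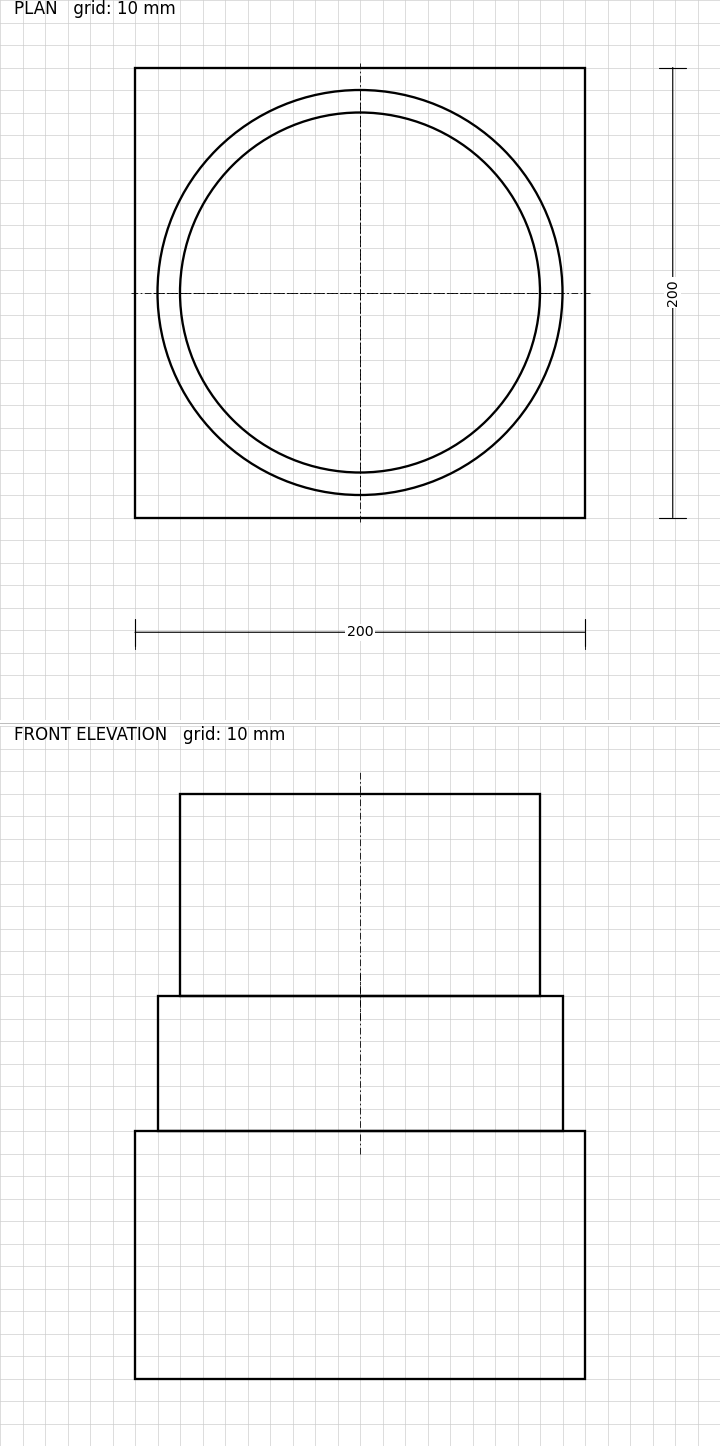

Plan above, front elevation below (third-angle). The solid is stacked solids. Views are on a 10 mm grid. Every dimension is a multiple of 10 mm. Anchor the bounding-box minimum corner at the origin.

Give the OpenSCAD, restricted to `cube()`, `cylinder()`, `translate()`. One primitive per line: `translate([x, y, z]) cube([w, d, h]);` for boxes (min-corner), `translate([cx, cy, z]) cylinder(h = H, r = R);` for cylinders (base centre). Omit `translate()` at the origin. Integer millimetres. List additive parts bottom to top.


cube([200, 200, 110]);
translate([100, 100, 110]) cylinder(h = 60, r = 90);
translate([100, 100, 170]) cylinder(h = 90, r = 80);
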